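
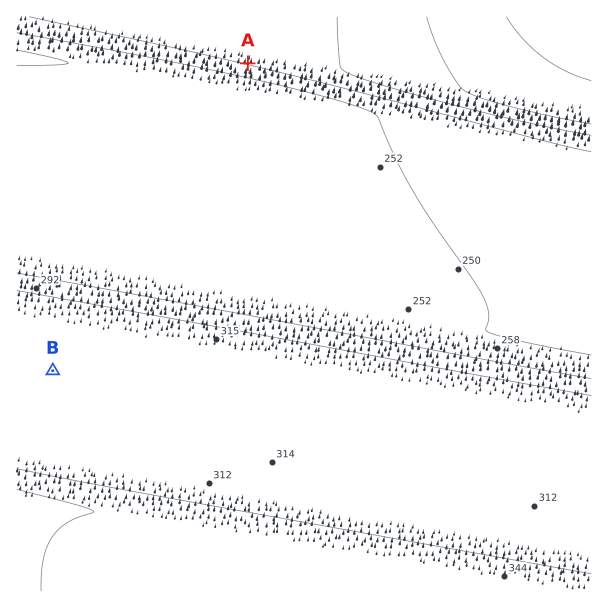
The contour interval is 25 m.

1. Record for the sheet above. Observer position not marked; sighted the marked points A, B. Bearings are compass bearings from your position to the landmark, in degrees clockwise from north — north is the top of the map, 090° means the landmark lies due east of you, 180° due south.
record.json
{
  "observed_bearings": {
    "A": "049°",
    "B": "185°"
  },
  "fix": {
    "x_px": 66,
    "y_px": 221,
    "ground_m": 260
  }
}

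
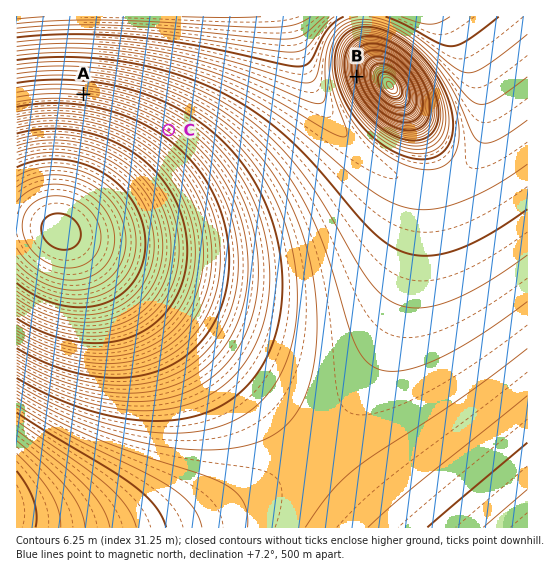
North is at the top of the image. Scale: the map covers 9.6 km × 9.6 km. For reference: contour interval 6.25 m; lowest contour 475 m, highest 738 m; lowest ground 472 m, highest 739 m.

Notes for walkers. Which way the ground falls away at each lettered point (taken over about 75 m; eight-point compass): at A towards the N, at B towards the W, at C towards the NE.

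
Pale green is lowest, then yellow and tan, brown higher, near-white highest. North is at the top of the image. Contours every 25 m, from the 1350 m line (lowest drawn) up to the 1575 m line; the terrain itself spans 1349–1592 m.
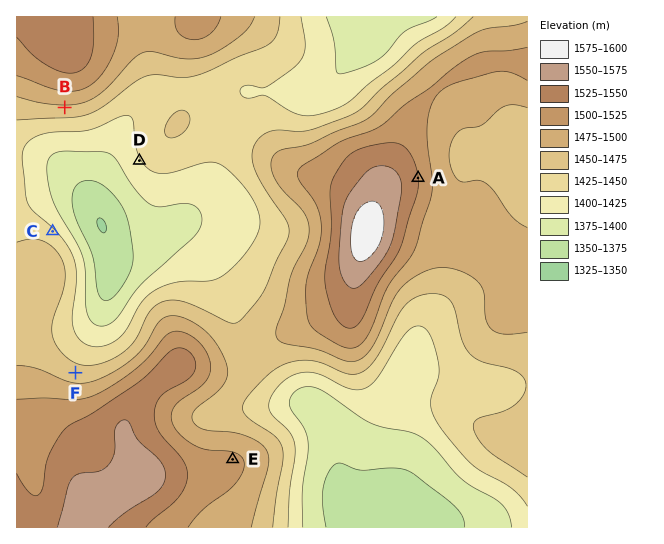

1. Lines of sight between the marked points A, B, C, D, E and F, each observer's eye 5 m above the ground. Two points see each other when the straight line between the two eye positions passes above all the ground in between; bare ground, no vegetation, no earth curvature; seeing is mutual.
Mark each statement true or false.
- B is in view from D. true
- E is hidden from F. true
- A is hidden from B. true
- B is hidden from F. false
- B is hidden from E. true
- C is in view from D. true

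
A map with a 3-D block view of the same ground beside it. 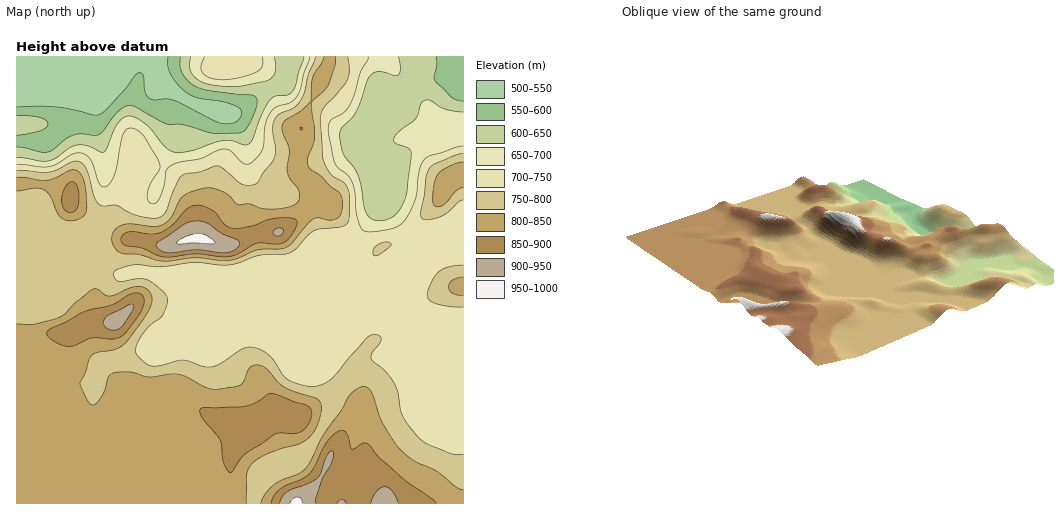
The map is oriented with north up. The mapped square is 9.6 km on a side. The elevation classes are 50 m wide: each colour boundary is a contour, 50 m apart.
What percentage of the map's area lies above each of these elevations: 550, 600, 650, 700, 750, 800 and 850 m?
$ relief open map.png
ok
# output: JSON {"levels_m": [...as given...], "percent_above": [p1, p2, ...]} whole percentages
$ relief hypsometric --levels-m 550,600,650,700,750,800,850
{"levels_m": [550, 600, 650, 700, 750, 800, 850], "percent_above": [96, 92, 84, 79, 52, 34, 9]}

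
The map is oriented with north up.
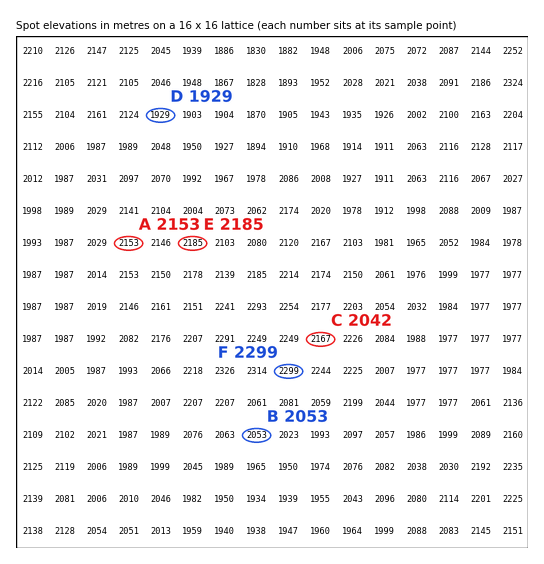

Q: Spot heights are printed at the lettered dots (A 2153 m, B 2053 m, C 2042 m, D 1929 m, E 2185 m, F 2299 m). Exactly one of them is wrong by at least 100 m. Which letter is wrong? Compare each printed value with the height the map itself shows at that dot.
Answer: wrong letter C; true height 2167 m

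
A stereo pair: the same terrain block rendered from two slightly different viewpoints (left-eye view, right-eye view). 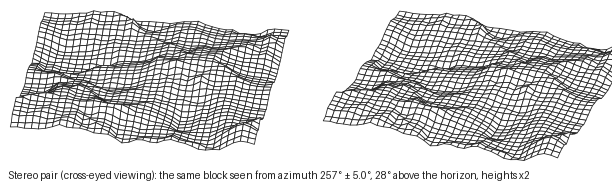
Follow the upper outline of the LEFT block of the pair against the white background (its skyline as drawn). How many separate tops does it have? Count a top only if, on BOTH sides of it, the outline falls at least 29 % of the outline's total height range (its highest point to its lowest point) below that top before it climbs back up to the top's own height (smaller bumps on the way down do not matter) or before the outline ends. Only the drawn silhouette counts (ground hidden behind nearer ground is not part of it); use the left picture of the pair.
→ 0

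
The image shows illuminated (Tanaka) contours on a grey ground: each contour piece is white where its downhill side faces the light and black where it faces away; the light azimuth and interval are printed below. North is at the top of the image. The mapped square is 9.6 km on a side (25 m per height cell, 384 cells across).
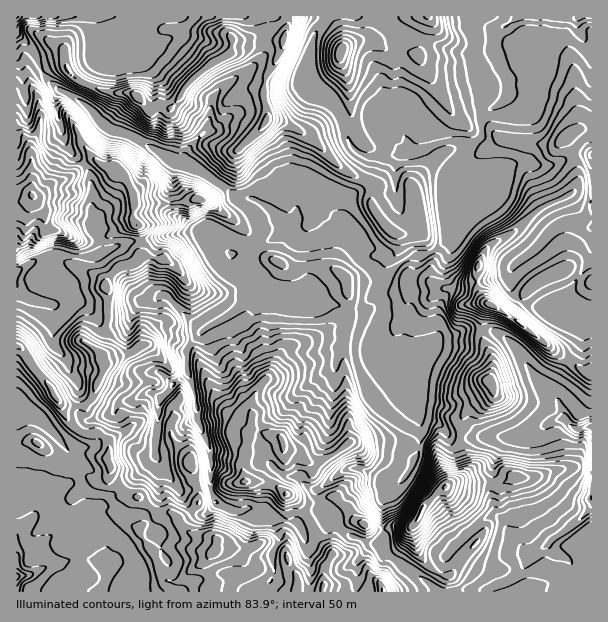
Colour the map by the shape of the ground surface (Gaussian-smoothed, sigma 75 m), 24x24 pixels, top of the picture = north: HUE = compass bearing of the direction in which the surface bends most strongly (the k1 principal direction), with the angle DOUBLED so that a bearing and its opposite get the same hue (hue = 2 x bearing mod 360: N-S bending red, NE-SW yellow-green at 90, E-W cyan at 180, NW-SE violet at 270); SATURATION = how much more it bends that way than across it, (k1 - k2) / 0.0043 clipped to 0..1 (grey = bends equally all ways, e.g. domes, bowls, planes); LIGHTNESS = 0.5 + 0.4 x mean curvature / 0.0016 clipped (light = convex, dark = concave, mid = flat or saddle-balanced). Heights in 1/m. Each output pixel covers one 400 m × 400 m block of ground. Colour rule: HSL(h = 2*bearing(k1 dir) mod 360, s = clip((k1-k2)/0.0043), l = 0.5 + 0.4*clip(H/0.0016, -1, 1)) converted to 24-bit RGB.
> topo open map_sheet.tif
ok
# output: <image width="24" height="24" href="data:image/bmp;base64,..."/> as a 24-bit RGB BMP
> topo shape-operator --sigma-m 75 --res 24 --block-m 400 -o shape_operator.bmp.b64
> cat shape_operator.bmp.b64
<image width="24" height="24" href="data:image/bmp;base64,Qk32BgAAAAAAADYAAAAoAAAAGAAAABgAAAABABgAAAAAAMAGAAATCwAAEwsAAAAAAAAAAAAAcpcaqH11l3uFc3qDe3eCcFGNeVu9pLNOnY9Ri3FeOHODsNqUZC3ySlinM5HZ8rLBiBdp1cEju8o9SYRjSaSGpH+pkYKYfGSPW4a/W5V3mJZycHx6dVlva71uWER7w4uuwI/GeqHNFlKgu+2eOR+O663QR8sgOQYg5+UwL3xY1GSDSqZwZIRePXc7mVJ/mYpvYJmSgolxiIx0hGB+YHqieKplVZdyVdXCyt3iOzey3iSltyseO6lRgBQU//V6AAuy/NTPRGRsH2Il5LNhWER2l4p7MH9MWrbIcZSSi3GSlnZwV3hurJ5mU9DBhdDX74sfMRECRzUMTCgaiuxXNE27a9CpktZgDBsn54yd84HJiLyfM3+JeHZHdIZVjpZ3F3tUiG5mbHtjiGGaw3eTL+GEoE6sXRg3tvdTWQDl3tf0as3170cjRYcPWd4jpjZNKUtJGElE9dba79b1NSTF0bjlu7vpaXW3I4q1jGN0c7ijW0uDyeCOdqpIQSxSSESp4/TMEwQv0thucilNhNS/iYzl8R6UVuUmRHWZEi1AqfCFkGM2uj/VV75qkkNZ0Gi813zmcL3SiiBnTNRmg+W95WbTF1mLZephjwB9wlmwtLiIZbzSi5bVSFum4milrqLeYUm1LUeK3akevo0lT0saV10qU3RAZLVNrm0FdEJN1poyTu3pWoYdKn0qhRPo9M2fDAQvmdGtya6gUahGf4NAn1drWO1hjj14bkNRall1PjyEx29z1Gl0TsJuUZihhSd20HilVi9r0PvdLgxE8s67P56cv1IrENoAPwCSQM+nw4ST542RNIpeZ4BNtdYqazJvfnWBdXJ/PVOHsoa93/Hanb3VXTZ/bz5TtHZRif3NgzKSThVC7+7BmDrNYoIob+/LAMvuWjZ9SJJc2L+RvVqXglmTfbxLXElwgHJ7e4F6OW91YJ975eSSqUSOTxE3UNptlN7n4b+pLg1O1PT3XdlYLhuo9tXloDuBHWNXY4dXWIeIgqh0yJPCvH/CoHVlWGF1i2qHgoFzSEpmTl4yy/A1LwQRxf/qhK/zcz9fqlI+U0JscJo023Y+HYFutYg/2kJ1d0okMG80UIZXe4hPc3JEel9ItWNcZXicaVKMnV50TShw4nW97YBjzP/8sSIZYzQ2f3Bll0xTfHJwVFFu7OqxZCsxNz0aZxsc0/joX3HdX1OOhWxif4Fdcl9ptbuCWYaaWEeOcGepdZnYOWnP0f+6RxNC2G2XVH5Qi1qsRo8Sc4pfSaZtP71a9Zzpembd0PvwW3+1YDdWgF2Cnn7CiKXMc3y4nc+vlTiMPI1LMa1eTMZaLjea/OrPGCkvTZhj26PYP6XE0XC8I6ohav+pHzeWZWAXVd4AhKIaWyVHc01cbZdWSqJFeVFHanhIjHRLbTtkwpJpVb2+H7VGGUdF+sHD33vrMnRSY49Xmlt+Zm+ynO+mayxMOSxZ5p68q+3NtBSESksdG+VcbbDMhmaEanGDlISNeWSFekimjdavyZByRjmZXXx3JGwqwz9a7JrFSnc/W4M+oJ3WwYKzWE6jSidwc9piisjOJS7/0NP73ADoWVgdcItidn+ChHVydU5SWc5VRUKN09qdUDV6e4V4b31xMlxassSG1ZfdV1LW1stKUGG16j7fV5Dm1/TrmYHIVBM0MQsElh8vmdl7PGlQZ2NTcEFDle3Lb73UWkaiyLOFo0GWaHyKgnxvSXJjbII8aHA51+I7xu92Lztf9+cGP9ivr1AyMwABcE8cG6WoobLf+NPhTIF1RER1perHOI6hom83fGJPdnJJm4dQe4BBr1qleYO7VXDDz5e7tHMw6RkvNwbF1/3OLgUYSRENyqB9ueC9LI6CHlwddZxD99TdVbr0v6XPeSeDfaZYgGt6gXOJnGqRndCwNpGnk5lmT0plqo9xs4e8VOs4rDINMwAAP0Xwy9z6xu38+a/mrUKXJXOiUGWfz/KWLTJJYjErskAlTI9adnxgbVJQgbhxeKJ0b1p/W3xmZnJ7XZJwibBrybFOgABkzP/vKLShW3oqZDQnTW+K/8zpKZBWH14q9sCMGjs+cSSA0+qmTlqTiFiKcJCgh8CHZWp6c3qLelmGdIN4XoN3mrdfliRrgtSoyINaZV90gm5wYHxmSHNWZ4JP95C6fYvX50HcfNRnCCRT8+fYTziedpasgqurq5FdUXiKWmeFh2+afoGJbZuRpF9hANFimMkbyiQhllZ+cHGBjHOIWo1+M4lukepRtipSPkSW9s+5BEJfos4qqzdcilmBsU6FreGjQ0J9lWWGQZV3mLBOhapFl2wx"/>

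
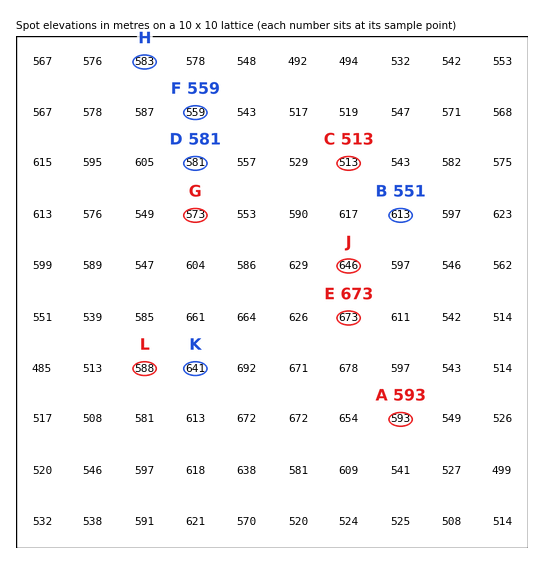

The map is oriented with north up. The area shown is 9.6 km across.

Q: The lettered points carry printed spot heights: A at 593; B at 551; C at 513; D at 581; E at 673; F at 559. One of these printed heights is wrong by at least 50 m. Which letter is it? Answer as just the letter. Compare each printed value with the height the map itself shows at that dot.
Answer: B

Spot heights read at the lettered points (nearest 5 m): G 575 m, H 585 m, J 645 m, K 640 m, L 590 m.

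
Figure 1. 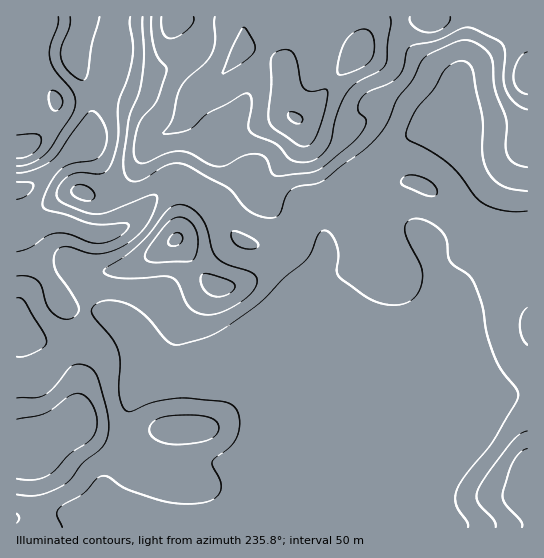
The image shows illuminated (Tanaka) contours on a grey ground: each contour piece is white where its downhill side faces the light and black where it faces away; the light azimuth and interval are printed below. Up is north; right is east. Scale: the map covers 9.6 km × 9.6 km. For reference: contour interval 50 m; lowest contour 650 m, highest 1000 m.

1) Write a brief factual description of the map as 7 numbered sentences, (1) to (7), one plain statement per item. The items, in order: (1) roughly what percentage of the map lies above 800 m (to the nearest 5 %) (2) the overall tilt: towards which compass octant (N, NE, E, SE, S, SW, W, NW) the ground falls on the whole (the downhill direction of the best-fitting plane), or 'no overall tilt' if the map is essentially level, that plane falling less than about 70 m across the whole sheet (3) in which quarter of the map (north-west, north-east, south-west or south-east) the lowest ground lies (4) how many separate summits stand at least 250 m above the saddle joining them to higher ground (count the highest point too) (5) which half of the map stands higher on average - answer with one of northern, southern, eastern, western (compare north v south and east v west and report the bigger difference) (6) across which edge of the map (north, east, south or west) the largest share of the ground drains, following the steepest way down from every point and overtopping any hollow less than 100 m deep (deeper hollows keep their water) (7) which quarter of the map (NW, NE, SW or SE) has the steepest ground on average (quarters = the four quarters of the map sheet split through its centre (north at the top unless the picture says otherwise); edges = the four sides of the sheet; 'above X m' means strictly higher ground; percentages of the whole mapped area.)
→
(1) Ground above 800 m makes up about 30 % of the sheet.
(2) On the whole the ground falls towards the south.
(3) Look to the north-west quarter for the lowest ground.
(4) 1 summit rises at least 250 m above its surroundings.
(5) The northern half stands higher on average than the southern half.
(6) Drainage is mainly to the south: more ground falls towards that edge than towards any other.
(7) The north-west quarter is the steepest part of the map.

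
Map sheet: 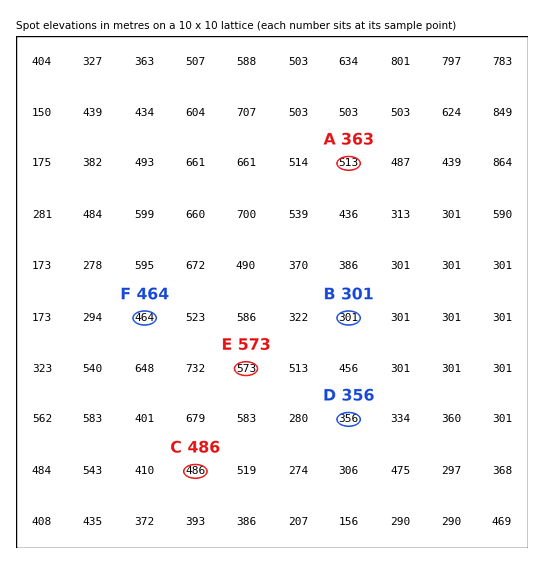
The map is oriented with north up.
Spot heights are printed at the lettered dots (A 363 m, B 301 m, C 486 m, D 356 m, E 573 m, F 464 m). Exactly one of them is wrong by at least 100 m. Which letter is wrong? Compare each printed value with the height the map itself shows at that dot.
A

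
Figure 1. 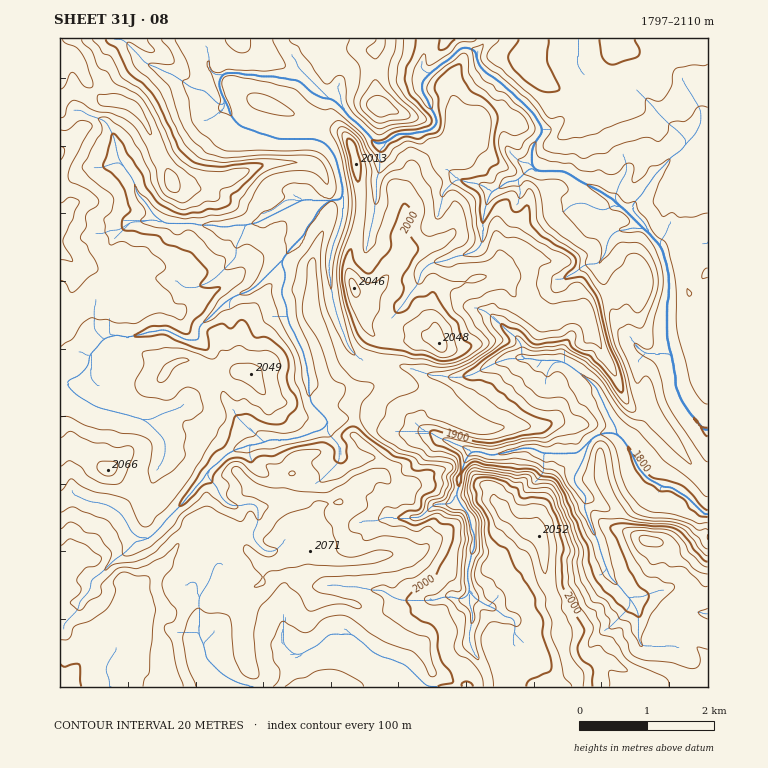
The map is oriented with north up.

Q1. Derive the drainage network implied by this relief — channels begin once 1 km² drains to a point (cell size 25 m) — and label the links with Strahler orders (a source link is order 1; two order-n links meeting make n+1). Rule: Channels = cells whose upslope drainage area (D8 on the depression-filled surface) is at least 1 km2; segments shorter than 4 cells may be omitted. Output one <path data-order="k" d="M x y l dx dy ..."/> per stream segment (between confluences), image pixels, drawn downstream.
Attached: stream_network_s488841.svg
<path data-order="1" d="M302 654l3-3 12-5 12-12 24 0 20 19 5 1 5 4 5 0 2 1 3 0 5 4 4 0 1 2 2 0 22 22 19 0"/><path data-order="1" d="M638 626l0-14-1-2-2-5-3-3 0-2-9-8 0-2-13-13 0-2-2-2 0-3-3-5-2-9-2-1 0-4-2-1 0-5-1-2 0-4-7-11 0-4-3-5-2-8-2-2 0-5 2-2 0-6-10-11 0-1-2-2 0-7 4-3 1-5 5-9 0-3 2-2 2-8 3-4 0-1"/><path data-order="1" d="M513 619l-1-2-7 0-12-10-3 0-2-2-5-1-4-4-5-1 0-2-5-5"/><path data-order="1" d="M424 600l12 0 1-1 4 0 1-2 12 0 2 2 8 0 5-5"/><path data-order="1" d="M469 600l0-6"/><path data-order="1" d="M199 597l0 39 5 8 0 5 2 2 0 7 17 17 1 0 4 3 8 3 2 2 15 4"/><path data-order="2" d="M469 592l0-9-1-1 0-14 1-1 0-6 2-1 0-7 3-3 0-17-3-4 0-6-2-2 0-5-1-2 0-2-5-5 0-1-2 0 0-2-5-8"/><path data-order="1" d="M96 577l2-2 1 0 17-17 2 0 3-3 2 0 12-12 0-2 6 0 2-2 4 0 1-1"/><path data-order="2" d="M148 538l2 0 7-7 6-7 0-1 22-22 0-2 9-9 0-1 10-10 2-5 3-4"/><path data-order="1" d="M393 518l27 0 12-12 2 0 2-2 15 0 5-8"/><path data-order="1" d="M113 507l10 9 0 2 3 3 2 5 2 2 1 5 2 0 5 5 10 0"/><path data-order="1" d="M234 506l-3 0-2-2-1 0-7-7 0-1-3-6 0-3-2 0 0-2-9-8 0-3 2-2 0-2"/><path data-order="2" d="M456 496l0-2 2-2 0-3 1-2 0-3 2-2 0-10 2-2 1-8 7-10"/><path data-order="2" d="M209 470l5-5 2 0 12-12 1 0 9-5 5 0 5-3 8 0 2-2 5 0 5-3 22 0 2-2 7 0 1-2 9-1 5-4 5 0 2-1 1 0 5-5"/><path data-order="2" d="M471 452l10 0 2 1 3 0 2 2 8 0 2-2 7 0 2-1 5 0 1-2 5 0 2-2 14 0 8 5 36 0 13-13"/><path data-order="2" d="M591 440l3-4 2 0 2-1 3 0 2-2 12 0 1 2 2 0"/><path data-order="3" d="M618 435l10 12 2 5 3 3 0 3 2 2 3 9 7 6 0 2 2 0 3 3 5 2 2 2 2 0 3 3 10 0 9 7 5 2 18 18 4 0"/><path data-order="1" d="M327 433l0-8"/><path data-order="1" d="M430 433l2 0 4 3 1 0 5 4 5 0 9 5 3 0 12 7"/><path data-order="2" d="M327 425l0-6-17-16 0-7-1-2 0-18-2-2 0-9-2-1 0-5-1-2 0-5-9-15 0-4-3-3-2-5-1-2 0-5-2-2 0-10-2-1 0-4-3-5 0-8 1-2 0-3 2-2 0-10-3-5 0-5"/><path data-order="1" d="M143 419l-2 0-1-1-5 0-2-2-3 0-2-2-12-1-2-2-5 0-1-2-5 0-2-1-3 0-2-2-5-2-4-3-5-2-3-3-2 0-10-10 0-5 2 0 5-4 3 0 10-10 0-2 2-1 0-9 10-10 0-2 5-5 2 0 2-1 5 0 1-2 6 0 1 2 12 0 2-2 6 0 2-2 4 0 1-1 9 0 1-2 9 0 18 10 14 0 0-13 5-6 2 0 20-20 2 0 3-3 2 0 5-4 3 0 2-1 3 0 7-5 2 0 27-27"/><path data-order="1" d="M488 367l8-5 4 0 1-2 4 0 2-1 18 0"/><path data-order="2" d="M525 359l9 0 1 1 24 0 2 2 3 0 2 2 1 0 11 8 1 0 5 5 2 0 12 12 0 3 7 12 0 4 3 3 0 3 2 2 0 2 3 3 2 5 1 2 0 5 2 2"/><path data-order="3" d="M672 357l0 5 2 2 0 8 2 2 0 13 3 5 0 4 2 2 1 5 7 8 0 2 8 8 0 2 7 7 4 0"/><path data-order="1" d="M647 354l22 0 3 3"/><path data-order="1" d="M501 325l19 17 0 1 2 2 0 12 1 0 2 2"/><path data-order="1" d="M332 294l0-3-1-2 0-11-2-2 0-15 2-2 0-7 1-2 0-5 2-1 0-4 4-5 1-8 2-2 0-5 2-2 0-22"/><path data-order="1" d="M425 267l7-5 9 0 1-1 5 0 5-4 4 0 2-1 6 0 2-2 3 0 2-2 3 0 7-7 0-3 2-2 0-23 2-2 0-7 1-1 0-4 2-2 0-3 2-2 1-5"/><path data-order="1" d="M599 262l7-10 0-7 2-1 0-4 2-1 0-2 5-5 1 0 2-2 9 0 1-1 4 0 1-2 2 2 8 0"/><path data-order="2" d="M282 261l1-2 0-2 6-5 0-2 16-16 0-4 2-1 0-2 7-7 3-8 9-9 1 0 4-3"/><path data-order="3" d="M648 232l2 2 0 1 10 10 0 2 2 2 0 1 2 2 0 5 1 2 0 3 2 2 0 7 2 1 0 28-2 1 0 39 2 2 0 7 1 1 0 4 2 1 0 2"/><path data-order="3" d="M643 229l4 3 1 0"/><path data-order="2" d="M162 222l1 0 2 1 31 0 1 2 19 0 2 2 13 0 2-2 15 0 2-2 6 0 46-23 29 0"/><path data-order="1" d="M147 220l10 0 1 2 4 0"/><path data-order="1" d="M610 208l3-3 2 0 1 2 4 0"/><path data-order="3" d="M620 207l1 0 22 22"/><path data-order="3" d="M331 200l10 0 0-2 2-2"/><path data-order="3" d="M343 196l0-11-2-2 0-7-2-2 0-5-1-1 0-5-2-2 0-3-5-7 0-2-7-7-2 0-1-1-4 0-1-2-39 0-2-2-3 0-2-1-3 0-2-2-5 0-2-2-2 0-1-1-4 0-1-2-9-2-8-8 0-2-4-3 0-5-5-9"/><path data-order="2" d="M491 191l9-3 5-5 2 0 1-2 9 0 13-13 2 0 3 3 2 0"/><path data-order="1" d="M376 183l0-5 2-2 0-3 2-2 0-22 1 0 2-2 4-5"/><path data-order="1" d="M466 181l2 2 8 0 2 2 3 0 10 6"/><path data-order="3" d="M537 171l27 0 2 2 5 1 8 7 22 10 9 7 3 0 0 2 7 7"/><path data-order="1" d="M118 152l0 6 2 1 0 2 3 3 0 2 3 3 0 2 5 5 0 2 4 5 0 3 1 2 0 5 11 10 0 2 3 3 0 2 3 3 0 2 2 2 2 0 5 5"/><path data-order="1" d="M686 144l-5 7-7 5-2 0-3 3 0 2-15 15 0 2-4 3 0 2-5 5-2 5-10 10 0 2-1 2 1 5 12 11 3 9"/><path data-order="3" d="M387 142l10-8 17 0 1-2 9 0 1-1 5 0 7-7-1-9-6-6 0-2-1-2 0-3-7-10 0-11 12-11 2 0 6-7 5-2 14-13 8 0 2 1 5 2 0 7 2 2 0 3 1 2 0 1 9 9 5 1 5 5 2 0 10 11 2 0 5 6 1 0 17 17 2 5 3 4 0 1 2 2 0 7-5 5 0 2-3 3 0 3-2 2 0 17 5 5"/><path data-order="3" d="M224 100l-1-5-2-2 0-3-2-2 0-8 5-7 17 0 2 2 13 0 2 1 19 0 1 2 9 0 2 2 8 0 2 1 1 0 12 12 9 4 1 1 9 0 1 2 2 0 12 12 0 2 7 6 1 0 17 17 0 2 5 5 4 0 1-2 6 0"/><path data-order="1" d="M167 73l3 0 2 2 2 0 18 13 4 0 1 2 7 0 15 15 4 0 1-2 0-3"/>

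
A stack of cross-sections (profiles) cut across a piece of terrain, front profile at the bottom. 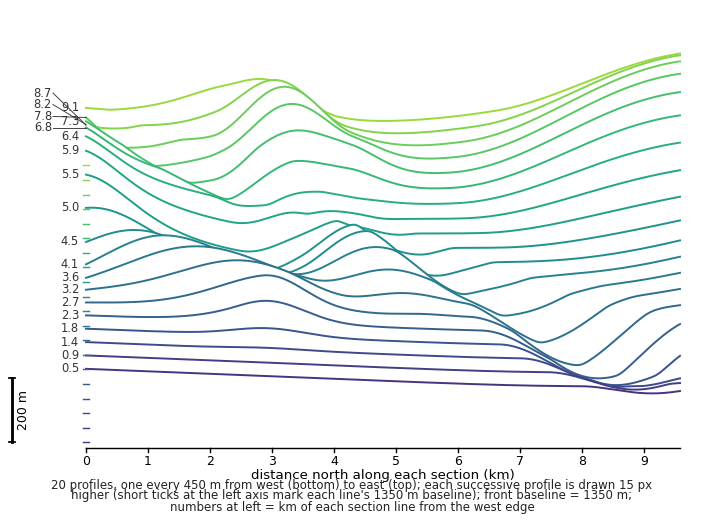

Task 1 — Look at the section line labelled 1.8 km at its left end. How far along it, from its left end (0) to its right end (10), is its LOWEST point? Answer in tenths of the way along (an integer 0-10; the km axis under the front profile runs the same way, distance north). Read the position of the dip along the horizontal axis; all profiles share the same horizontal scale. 9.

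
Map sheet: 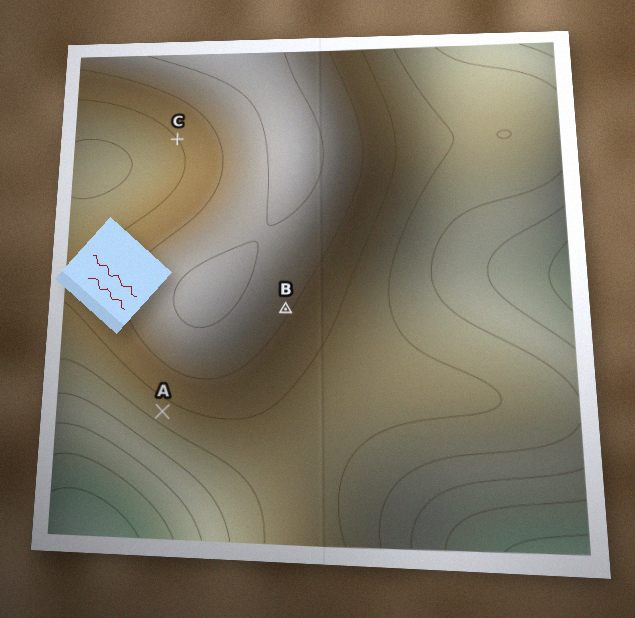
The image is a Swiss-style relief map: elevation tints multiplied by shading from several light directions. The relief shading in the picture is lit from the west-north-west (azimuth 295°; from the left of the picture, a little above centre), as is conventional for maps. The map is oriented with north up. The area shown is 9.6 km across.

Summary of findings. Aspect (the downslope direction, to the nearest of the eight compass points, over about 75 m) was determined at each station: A SW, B SE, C SW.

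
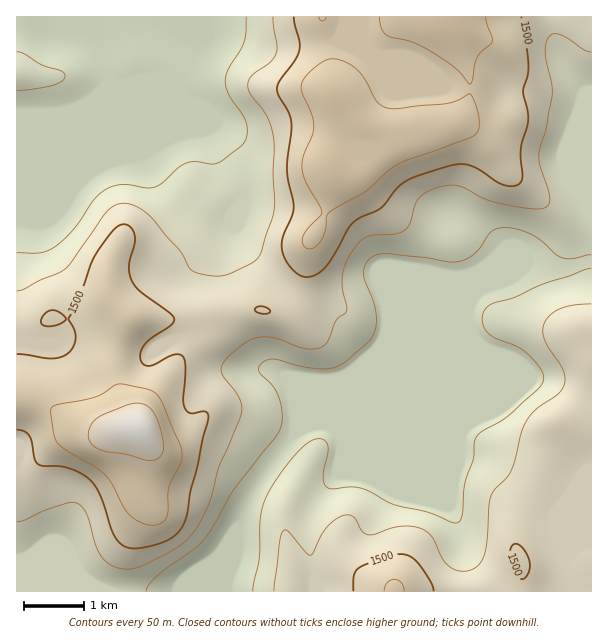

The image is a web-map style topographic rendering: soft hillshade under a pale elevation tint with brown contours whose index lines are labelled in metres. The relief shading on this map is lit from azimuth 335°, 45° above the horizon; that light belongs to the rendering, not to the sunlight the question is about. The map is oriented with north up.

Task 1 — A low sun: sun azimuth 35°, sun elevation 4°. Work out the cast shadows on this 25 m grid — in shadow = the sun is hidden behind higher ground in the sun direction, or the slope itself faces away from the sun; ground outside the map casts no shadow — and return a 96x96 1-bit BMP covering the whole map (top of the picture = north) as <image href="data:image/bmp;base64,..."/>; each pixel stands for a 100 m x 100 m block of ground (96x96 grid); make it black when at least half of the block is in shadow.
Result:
<image width="96" height="96" href="data:image/bmp;base64,Qk2+BAAAAAAAAD4AAAAoAAAAYAAAAGAAAAABAAEAAAAAAIAEAAATCwAAEwsAAAIAAAAAAAAA////AAAAAAA///wAAcAOAAAAAAD///4AAgAeAAAAAAD///+AB4AeAAAAAAD////gB8AIAAAAAAD////wB+AAAAAAAAD////4B+AAAAAAAAD////8B+AAAAADAAD////4B+AAAAAHAAD////wA+AAAAAPAAD////AA+AAAAAPAAD///8AA+AAAAAeAAD///4AAcAAAAAeAAD///gAAcAAAAAeAAD///AAAAAAAAA8AAD//+AAAAAAAAA8AAB//+AAAAAAAAAYAAB//8AAAAAAAAAAAAB//8AAAAAAAAAAAAB//+AAAAAAAAAAAAB///AAAAAAAAAAAAB///wAAAAAAAAAAAB///wAAAAAAAAAAAD///wAAAAAAAAAAAD///wAAAAAAAAAAAD///gAAAAAAAAAAAD/4DAAAAAAAAAAAAD+AAAAAAAAAAAAAAD8AAAAAAAAAAAAAAD4AAAAAAAAAAAAAADwAAAAAAAAAAAAAAAAAAAAAAAAAAAAAAAAAAAAAAAAAAAAAAAAAAAAAAAAAAAAHgAAAAAAAAwAAAAAH8AAAAAAAD8AAAAAH/AAAAAAAf/gAAAAH/gAAAAAB//4AAAAH/wAAAAAD//8AAAAH/wAAAAAD//4AAAAP/gAAAAAD//wAAAAP/gAAAAAB//gAAAA//AAAAAAB/+AAAAD/+AAAAAAB/8AAAAH/8AABwAAA/4AAAAGAAAADwAAA/gAAAAAAAAADwAAAcAAAAAAAAAADgAAAAAAAAAAAAAADAAAAAAAAAAAAAAAAAAAAAAAAAAAAAAAAAAAAAAAAAAAAAAAAAAAAD4AAAAAAAAAAAAAAD8AAAAAAAAAAAAAAH+AAAAAAAAAAAAAAH/AOAAAAAAAAAAAAH/Af/+AAAAAAAAAAf/Af/8AAAAAAAAAA/+Af/wPgAAAAAAAB/8Af+A//wAAAAAAB/wAf4B//4AAAAAAB/AAfwH//8AAAAAAB/gAfgf//8AAAAAAA/4AfA///8AAAAAAA/8AcB///4AAAAAAB/+AYD///wAAAAAAB//gQH///gAAAAAAB//wAP///AAAAAAAB//wAf//+AAAAAAAD//gAf//4AAAAAAAD//gAf//wAAAAAAAD//AAf//gAAAAAAAD/+AAP//AAAAAAAAD/8AAH//AAAAAAAAH/4AAD/+AAAAAAAAP/4AAAP8AAAAAAAAf/4AAABwAAAAAAAAf/4AAAAAAAAAAAAAf/8AAAAAAAAAAAAAf//AAAAAAAAAAAAAf//AAAAAAAAAAAAAf//gAAAAAAAAAAAAf//gAAAAAAAAAAAAf//gAAAAAADAAAAAf//AAAAAAADAAAAAP/+AAAAAAACAAAAAHgAAAAAAAAAAAAAAAAAAAAAAAAAAAAAAAAAAAAAAAAYAAAAAADAAAAAAAA8AAAAAAHwAAA8AAA4AAAAAAH8AAD8AAB4AAAAAAH+AAH8AABwAAAAAAH/AAH4AABAAAAAAAH/AADwAAAAAAAAAAH/AAAAAAAAAAAAAAD/AAAAAAAAAAAAAAB+AAAAAAAA="/>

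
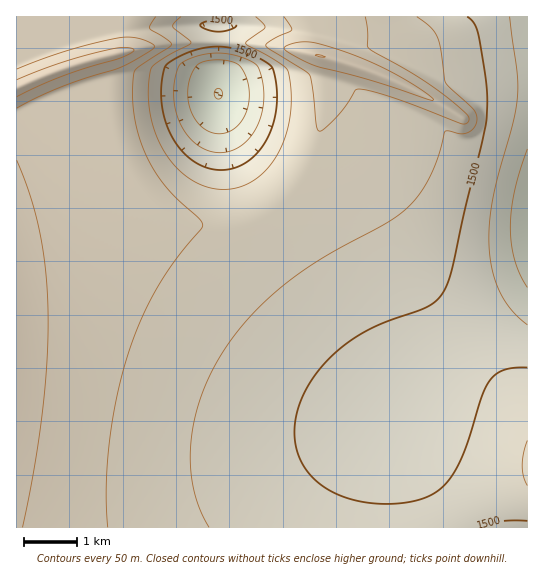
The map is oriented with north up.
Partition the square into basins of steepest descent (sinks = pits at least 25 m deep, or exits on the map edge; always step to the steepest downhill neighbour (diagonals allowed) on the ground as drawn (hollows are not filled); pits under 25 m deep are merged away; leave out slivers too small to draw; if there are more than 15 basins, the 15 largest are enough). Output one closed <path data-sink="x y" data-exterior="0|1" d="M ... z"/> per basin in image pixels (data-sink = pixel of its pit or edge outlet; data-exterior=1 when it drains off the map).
<path data-sink="527 223" data-exterior="1" d="M527 16l-220 0 5 13-3 22 5 4 14 3-4 20 0 31-7 32-13 29-13 19-24 20-20 11-29 7-28-3-16-5-47-26-34-9-36 1-41 13 1 330 511-1z"/><path data-sink="218 94" data-exterior="0" d="M235 41l-58 2-44 6-72 20-44 19-1 109 49-13 37 1 25 8 54 28 26 6 32-4 28-14 12-9 17-18 17-31 10-33 1-40 4-20-39-10z"/><path data-sink="218 25" data-exterior="0" d="M306 16l-289 0-1 71 69-26 48-12 32-5 29-3 41 0 38 4 37 8 2-24z"/>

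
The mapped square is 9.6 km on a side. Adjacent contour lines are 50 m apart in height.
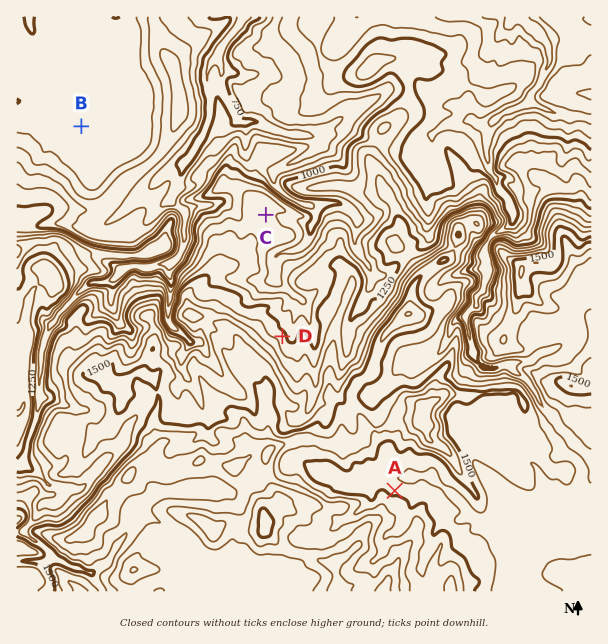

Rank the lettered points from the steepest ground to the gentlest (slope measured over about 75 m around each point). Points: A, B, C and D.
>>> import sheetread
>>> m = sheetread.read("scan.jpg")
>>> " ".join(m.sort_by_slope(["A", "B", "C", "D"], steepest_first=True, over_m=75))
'D A C B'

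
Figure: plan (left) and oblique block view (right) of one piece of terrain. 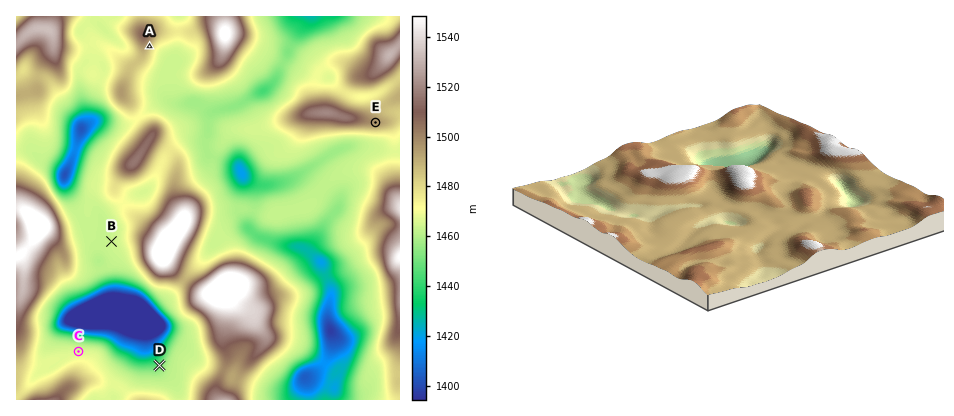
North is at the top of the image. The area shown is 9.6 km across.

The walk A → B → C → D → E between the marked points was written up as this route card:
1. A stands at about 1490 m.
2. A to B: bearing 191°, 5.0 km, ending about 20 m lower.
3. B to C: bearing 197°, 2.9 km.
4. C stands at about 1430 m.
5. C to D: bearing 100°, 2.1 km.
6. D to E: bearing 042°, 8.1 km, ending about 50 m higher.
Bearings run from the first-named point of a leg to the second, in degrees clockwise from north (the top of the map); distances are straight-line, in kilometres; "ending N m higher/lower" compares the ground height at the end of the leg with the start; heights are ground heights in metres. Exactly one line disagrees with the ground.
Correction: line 4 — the height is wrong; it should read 1470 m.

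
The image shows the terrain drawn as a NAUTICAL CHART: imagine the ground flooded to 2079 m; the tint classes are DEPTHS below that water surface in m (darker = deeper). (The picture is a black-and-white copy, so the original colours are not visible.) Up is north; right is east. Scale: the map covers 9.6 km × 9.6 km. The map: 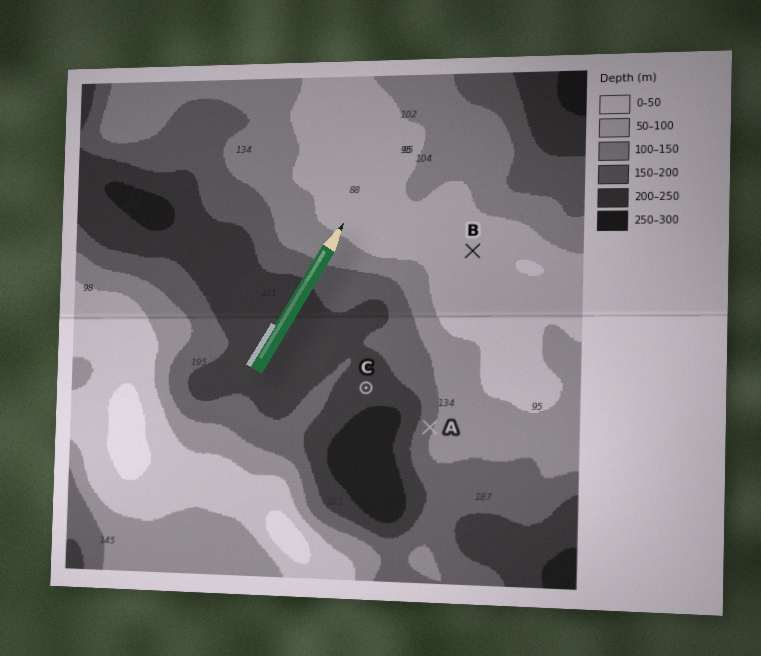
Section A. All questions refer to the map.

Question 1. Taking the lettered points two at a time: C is lower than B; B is higher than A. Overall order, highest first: B A C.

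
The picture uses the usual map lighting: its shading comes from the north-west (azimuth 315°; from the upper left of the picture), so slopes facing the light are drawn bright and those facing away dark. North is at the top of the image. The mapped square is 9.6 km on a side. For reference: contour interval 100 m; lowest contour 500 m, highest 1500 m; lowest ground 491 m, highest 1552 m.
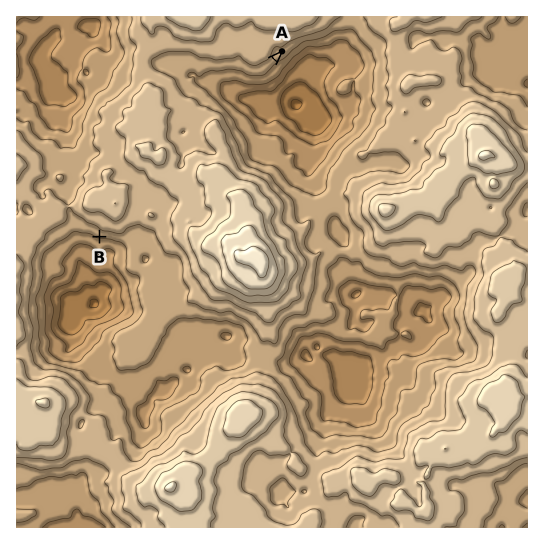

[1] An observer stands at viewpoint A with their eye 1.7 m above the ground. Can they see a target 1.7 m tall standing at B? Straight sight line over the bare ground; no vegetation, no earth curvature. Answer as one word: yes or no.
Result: no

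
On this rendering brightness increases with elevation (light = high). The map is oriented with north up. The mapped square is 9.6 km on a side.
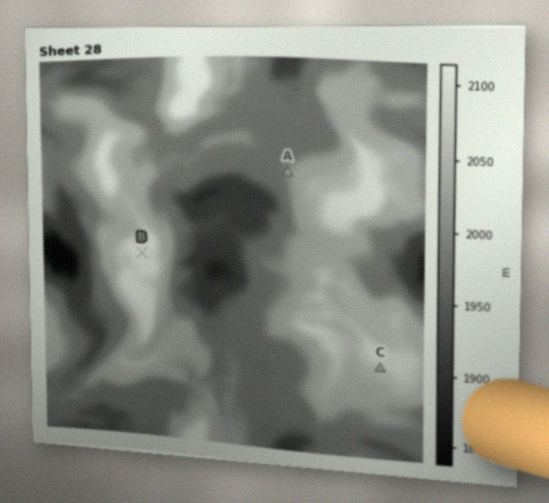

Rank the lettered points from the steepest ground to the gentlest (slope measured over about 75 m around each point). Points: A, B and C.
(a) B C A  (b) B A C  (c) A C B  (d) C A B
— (c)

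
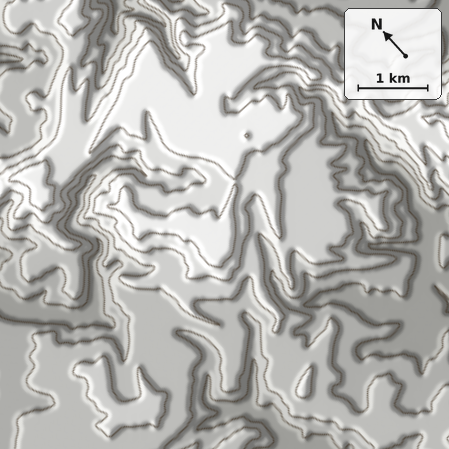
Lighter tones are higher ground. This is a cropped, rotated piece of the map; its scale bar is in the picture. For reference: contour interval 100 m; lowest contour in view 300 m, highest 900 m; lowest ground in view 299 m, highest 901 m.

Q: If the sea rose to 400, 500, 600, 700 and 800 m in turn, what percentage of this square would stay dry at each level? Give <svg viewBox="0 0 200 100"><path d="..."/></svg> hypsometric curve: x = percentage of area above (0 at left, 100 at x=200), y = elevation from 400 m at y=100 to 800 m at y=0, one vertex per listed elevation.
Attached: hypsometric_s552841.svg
<svg viewBox="0 0 200 100"><path d="M181 100l-35-25-58-25-38-25-27-25"/></svg>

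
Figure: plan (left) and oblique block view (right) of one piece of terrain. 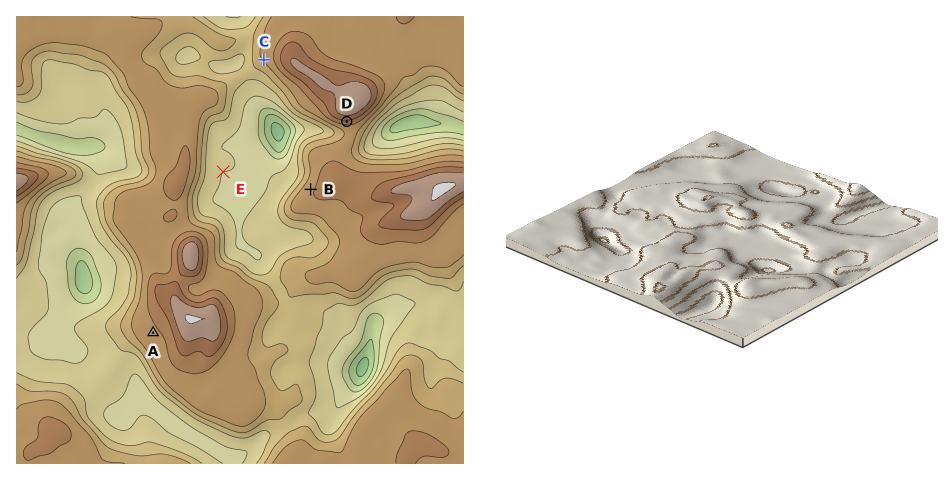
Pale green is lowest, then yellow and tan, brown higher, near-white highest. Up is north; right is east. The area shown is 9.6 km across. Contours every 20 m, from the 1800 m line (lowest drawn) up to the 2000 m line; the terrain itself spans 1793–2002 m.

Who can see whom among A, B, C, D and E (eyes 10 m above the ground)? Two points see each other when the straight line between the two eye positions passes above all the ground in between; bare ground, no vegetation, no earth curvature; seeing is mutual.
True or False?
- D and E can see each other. True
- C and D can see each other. False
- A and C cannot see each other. True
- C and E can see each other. True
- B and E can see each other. True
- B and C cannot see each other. False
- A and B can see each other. False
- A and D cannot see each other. True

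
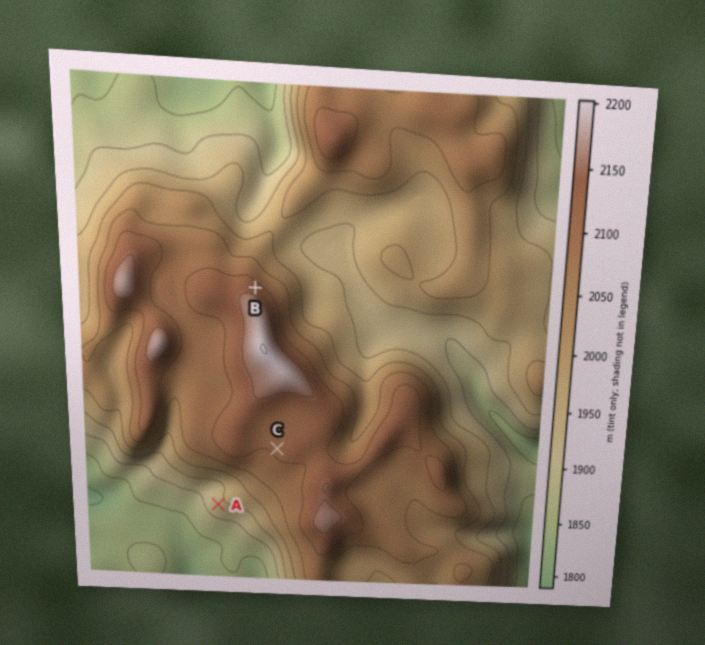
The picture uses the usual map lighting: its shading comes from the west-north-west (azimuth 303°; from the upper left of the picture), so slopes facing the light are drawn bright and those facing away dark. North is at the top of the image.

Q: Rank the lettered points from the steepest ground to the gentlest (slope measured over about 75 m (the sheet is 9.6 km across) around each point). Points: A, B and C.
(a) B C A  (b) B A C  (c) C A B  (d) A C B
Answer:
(b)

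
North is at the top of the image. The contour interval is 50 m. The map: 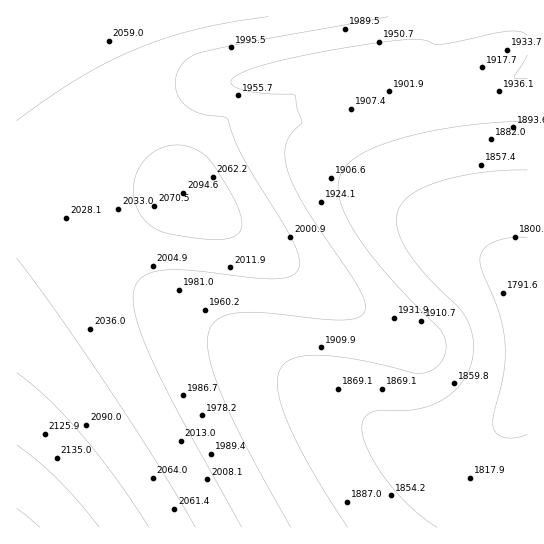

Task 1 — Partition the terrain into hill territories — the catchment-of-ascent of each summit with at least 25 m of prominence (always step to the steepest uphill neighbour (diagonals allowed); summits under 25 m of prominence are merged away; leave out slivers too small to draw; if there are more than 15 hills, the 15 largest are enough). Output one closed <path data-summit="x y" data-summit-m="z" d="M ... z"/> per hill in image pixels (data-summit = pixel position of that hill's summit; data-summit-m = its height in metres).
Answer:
<path data-summit="17 527" data-summit-m="2216" d="M35 192l-19 1 1 335 511-1-1-132-11 18-17 16-29 16-29 4-20-2-20-7-264-159-29-28-12-20-9-26-6-6-15-5z"/><path data-summit="183 193" data-summit-m="2095" d="M310 75l-105 10-20 8-15 10-23 6-22 14-22 23-14 29-1 31 8 27 16 25 25 23 250 152 20 10 20 5 19 1 31-6 22-14 17-16 12-19 0-107-21-20-42-28-26-29-12-23-10-25-18-73-65 12-11-10z"/><path data-summit="17 17" data-summit-m="2079" d="M465 16l-448 0-1 175 34 2 21 4 10 4 8 11 0-37 8-20 10-14 18-18 12-8 17-8 16-4 15-10 20-8 105-10 13 16 11 10 89-16 30-8 8-8 0-20-2-15 5-8z"/>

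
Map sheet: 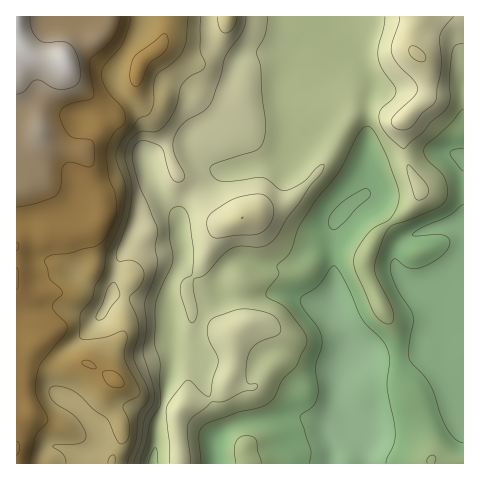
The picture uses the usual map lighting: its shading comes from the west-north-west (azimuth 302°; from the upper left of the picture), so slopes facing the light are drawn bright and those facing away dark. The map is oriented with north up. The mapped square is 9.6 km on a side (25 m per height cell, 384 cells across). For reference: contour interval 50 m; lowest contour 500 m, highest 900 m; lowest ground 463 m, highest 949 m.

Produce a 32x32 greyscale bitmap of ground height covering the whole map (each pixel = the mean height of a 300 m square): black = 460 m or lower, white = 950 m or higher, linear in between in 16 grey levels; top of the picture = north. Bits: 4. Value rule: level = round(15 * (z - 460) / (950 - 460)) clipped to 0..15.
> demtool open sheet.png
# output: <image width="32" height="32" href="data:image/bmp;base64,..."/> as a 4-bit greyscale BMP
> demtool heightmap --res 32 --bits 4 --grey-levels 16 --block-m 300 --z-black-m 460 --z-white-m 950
<image width="32" height="32" href="data:image/bmp;base64,Qk12AgAAAAAAAHYAAAAoAAAAIAAAACAAAAABAAQAAAAAAAACAAATCwAAEwsAABAAAAAAAAAAAAAAABEREQAiIiIAMzMzAERERABVVVUAZmZmAHd3dwCIiIgAmZmZAKqqqgC7u7sAzMzMAN3d3QDu7u4A////ALqZmZhjNUIjMyIRAAASIzLKmZmZdDVCIjMiEQAAEiIhy6qZmYRFQiIiIhEAABIiIcupmZmFRVQzIiERAAASIhG7mZmpl0VUREMiIQAAEiIRupmaqpdERFVEMiEAARIhEbqqqqqGRERVREMhAAESERG7qqqpdURERURDIQAAERERu7qZmXVERFVURDIQABIREbu6mImFRERVVUQxEBEiERG7upiIdURERVVDIQASMhERu7qoeHVERERDMhEBIzIREcu6qYd2REREQyIhESMhERHLqqqIh1REREMzIhIzIRERy6qql3dURUQzMyISMyEhEcu7upd2VEVUREMiEjMhIhG7u7uodlRGZmZTIhEjMhERu7u7uXZURmd3VDIREjMyEczLu7p2VFVmd2VCEREjRDHdzLu6dVVVVVVUQyERI0Qy3dzMuWVWVUREREQyESREMt3czKhlVlREREREQyI0QyHd3MyoZWZVVUREREMiNEIh3dzMund2VVVUREREM0VTIt3cu7uYhmVVVURERDNWZTPd3Mu6mZdmVVREREREVmZT3d3cuqmYdmVUREREQ0VmU+7u3Kq6iHdlVERERERFZlTu7+yqupiHZVRERDM0VndU/u7cuquph3VURDMzNFd3VP3d3cuqqod2VEQzM0RWd2Xt3d3cqqqHeGVEQzNEVndm"/>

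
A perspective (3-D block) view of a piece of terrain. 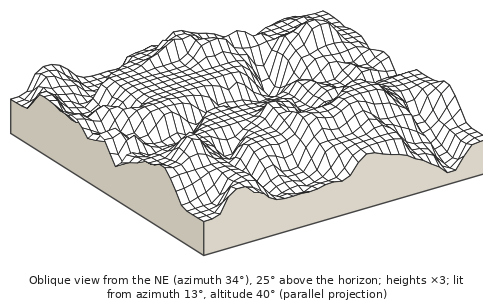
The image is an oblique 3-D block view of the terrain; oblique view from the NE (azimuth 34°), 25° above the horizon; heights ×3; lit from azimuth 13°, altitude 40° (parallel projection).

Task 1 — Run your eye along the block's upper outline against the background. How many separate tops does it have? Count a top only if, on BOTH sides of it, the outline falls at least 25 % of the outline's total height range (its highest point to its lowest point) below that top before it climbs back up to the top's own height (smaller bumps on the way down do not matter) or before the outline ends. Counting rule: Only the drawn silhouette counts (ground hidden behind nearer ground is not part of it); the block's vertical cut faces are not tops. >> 2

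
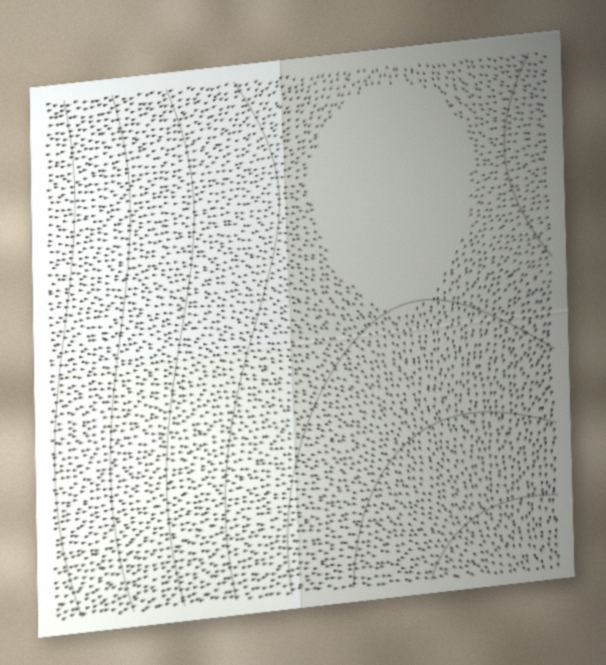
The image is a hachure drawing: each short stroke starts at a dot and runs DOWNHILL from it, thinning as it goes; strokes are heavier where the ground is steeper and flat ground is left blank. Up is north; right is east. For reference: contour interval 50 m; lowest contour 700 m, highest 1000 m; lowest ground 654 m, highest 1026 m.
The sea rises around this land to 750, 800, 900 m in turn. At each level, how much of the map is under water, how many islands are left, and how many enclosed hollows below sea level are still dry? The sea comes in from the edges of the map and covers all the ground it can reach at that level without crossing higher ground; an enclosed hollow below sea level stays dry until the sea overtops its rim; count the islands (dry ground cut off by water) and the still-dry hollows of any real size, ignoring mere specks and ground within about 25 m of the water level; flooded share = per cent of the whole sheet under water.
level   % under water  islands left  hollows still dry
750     11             0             0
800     25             0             0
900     74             0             0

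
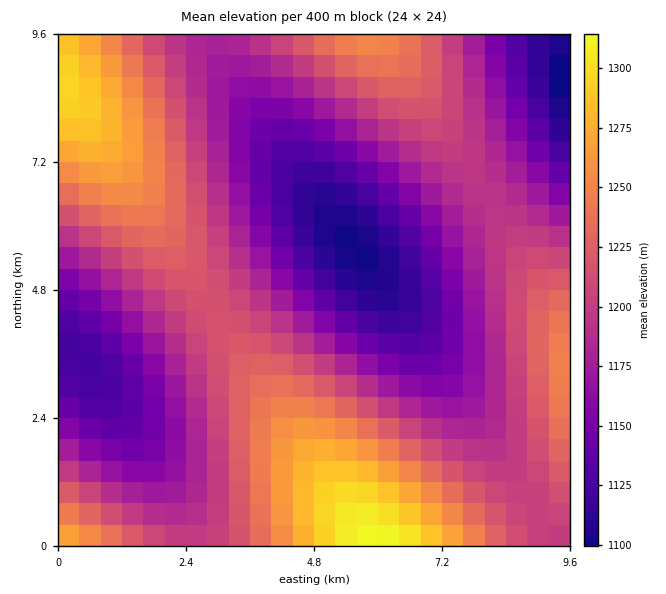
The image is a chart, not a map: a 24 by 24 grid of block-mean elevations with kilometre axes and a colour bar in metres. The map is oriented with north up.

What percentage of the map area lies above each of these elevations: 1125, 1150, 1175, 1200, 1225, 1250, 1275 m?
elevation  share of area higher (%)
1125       92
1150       80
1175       65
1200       46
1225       25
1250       13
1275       6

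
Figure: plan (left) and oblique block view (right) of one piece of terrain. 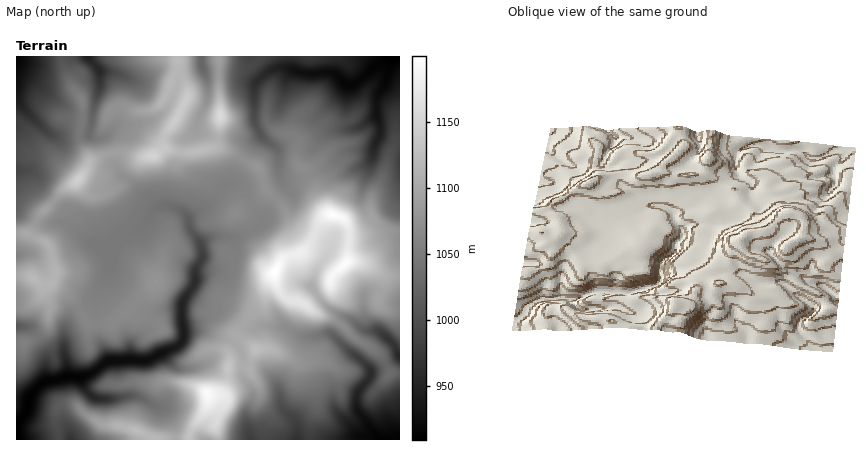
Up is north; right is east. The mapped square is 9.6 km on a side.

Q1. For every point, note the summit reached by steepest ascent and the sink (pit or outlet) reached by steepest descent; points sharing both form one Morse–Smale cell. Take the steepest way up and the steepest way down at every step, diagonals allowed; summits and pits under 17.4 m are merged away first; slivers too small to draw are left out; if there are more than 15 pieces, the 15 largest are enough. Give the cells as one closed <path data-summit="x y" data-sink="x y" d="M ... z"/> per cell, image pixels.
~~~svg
<path data-summit="274 272" data-sink="16 440" d="M236 183l-10 1-16 20-20 13-2 4-2-7-10-6-6-2-12 2-18 20-20 12-11 10 0 18-16 32-17 12-6 6-5 10-1 26 4 22 18 0 22-15 40-1 28-13 8-11-2-32 4-7 26 13 14-1 18 13 20-22 17-40 9-5 12-3 8-10 1-4-21-18-6-12-8-9-6 7-6 15-12-15-7-16z"/><path data-summit="274 272" data-sink="394 56" d="M392 56l-100 0 0 14-4-2-14 1-18 13-2 6 1 36 6 12 16 12 2 24 3 6 20 0 26-11 20-16 26-3 6-14 0-10-3-6 0-20 8-14z"/><path data-summit="256 350" data-sink="382 440" d="M244 323l-5 7-1 6 18 14-7 18-7 0 0 8 11 18 0 4-7 18 4 24 130 0-8-8-15-24 0-14 12-16 1-8-38-36-32 2-14-9-26-1-6 2z"/><path data-summit="332 214" data-sink="394 56" d="M400 56l-6 0-3 2-6 26-8 14 0 20 3 6 0 10-6 14-26 3-20 16-26 11-21 0 2 6 10 12-2 14 2 8 13 11 18 9 8 9 4-10 30-2 16-7 18-20z"/><path data-summit="208 394" data-sink="16 440" d="M206 331l-22 1-2 10-6 5-28 13-40 1-14 11-14 5 3 9 9 11 6 2 16 0 12-3 14 1 22 11 4 4 9 16 1 9 12 0 18-29 2-14 12-1 3-3 4-10 1-12 2-3 12 1 2-2-3-14-5-7z"/><path data-summit="152 156" data-sink="88 56" d="M176 56l-88 0 12 16 0 18 9 6 7 12 1 14-14 16 5 2 6 13 8-1 14 5 10 0 10-2 8-7 0-12 11-14 13-26-5-16-5-5-5 1 4-6z"/><path data-summit="34 278" data-sink="16 440" d="M38 221l-10 13 21 12 7 26-4 10-4 3-6 0-12-9-14-1 0 31 8 0 10-4 6-6 3-10 7 24-2 16-10 10 9 16-1 26 4 3 18-5-4-22 1-26 5-10 23-18 16-32 0-18-11-3-34-24-18 1z"/><path data-summit="274 272" data-sink="382 440" d="M274 276l-10 24-20 22 10 6 6-2 26 1 14 9 32-2 38 36-1 8-12 16 0 14 2 4 19 26 2 2 20 0 0-66-10-1-6-13-8-9-22-13-18-18-24-9-12-9-14-4-6-6z"/><path data-summit="152 156" data-sink="16 440" d="M218 147l-30 6-24-4-10 7-8 1-10 0-14-5-8 0-1 4 2 10 5 8 10 6 16 19 12 7 12 0 10 4 6 4 2 7 2-4 20-13 11-14 13-10 9-20-9-6z"/><path data-summit="78 180" data-sink="16 440" d="M112 153l-22 8-8 15-8 8-12 6-8 10 11 12 3 12 14 12 20 13 8 0 10-9 16-9 25-25-15-7-16-19-10-6-5-8z"/><path data-summit="136 430" data-sink="16 440" d="M72 376l-26 5-15 13-4 16-11 16 0 14 42 0-2-28 6-8 12 0 12 11 18 10 22 2 28 11 21-2 0-8-13-20-26-12-22 3-20-1-8-8-6-13z"/><path data-summit="274 272" data-sink="16 56" d="M62 56l-46 0 0 40 4 8 30 30 8 3 22-1 3-32-13-20z"/><path data-summit="78 180" data-sink="16 56" d="M16 96l0 74 14 1 6 5 5 14 13 11 8-11 12-6 8-8 7-12 0-6-8-14-1-8-22 1-8-3-30-30z"/><path data-summit="346 264" data-sink="400 356" d="M356 261l-8 0-10 9-6 6-3 10-9 7-2 3 14 15 18 8 12 10 20 4 12 11 6 11 0-45-16-2-6-6 5-16-1-10-14-11z"/><path data-summit="220 116" data-sink="394 56" d="M290 56l-71 0-1 82 32 1 10-5-6-16 1-34 7-8 12-7 18 0z"/>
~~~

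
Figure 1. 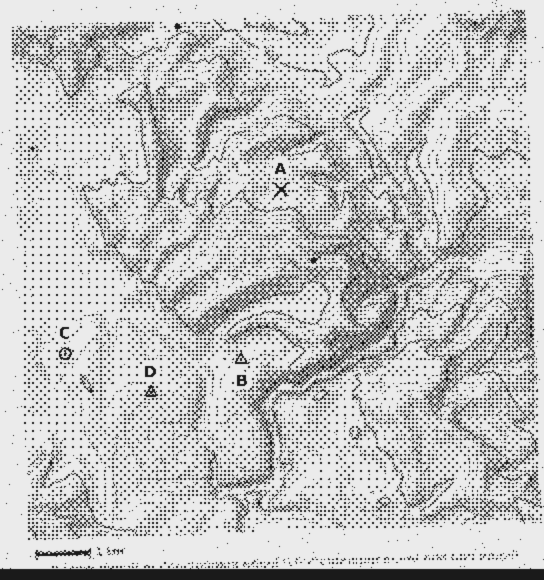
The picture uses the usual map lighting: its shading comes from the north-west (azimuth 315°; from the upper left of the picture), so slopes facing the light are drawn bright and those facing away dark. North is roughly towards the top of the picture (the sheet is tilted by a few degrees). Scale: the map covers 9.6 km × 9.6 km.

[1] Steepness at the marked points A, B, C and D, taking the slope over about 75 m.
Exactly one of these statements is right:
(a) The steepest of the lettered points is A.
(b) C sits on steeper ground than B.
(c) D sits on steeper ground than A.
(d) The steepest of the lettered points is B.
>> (a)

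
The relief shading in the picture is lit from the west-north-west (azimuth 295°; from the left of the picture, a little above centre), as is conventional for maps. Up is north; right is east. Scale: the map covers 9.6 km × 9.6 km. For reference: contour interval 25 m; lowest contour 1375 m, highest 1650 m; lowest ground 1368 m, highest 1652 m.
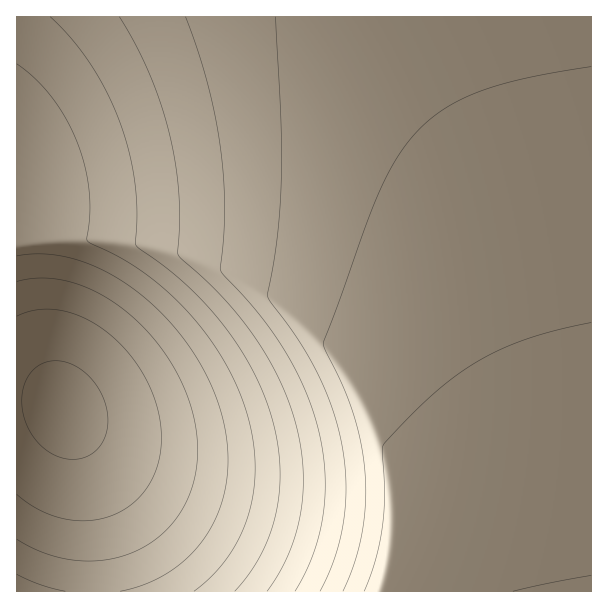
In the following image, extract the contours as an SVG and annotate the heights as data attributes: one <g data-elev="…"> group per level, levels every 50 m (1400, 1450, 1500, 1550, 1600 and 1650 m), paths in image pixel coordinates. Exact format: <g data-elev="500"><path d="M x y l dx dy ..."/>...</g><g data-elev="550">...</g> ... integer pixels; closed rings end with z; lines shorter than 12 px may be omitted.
<g data-elev="1400"><path d="M17 316l10-4 12-2 24 1 25 9 23 16 21 21 16 26 10 27 3 28-3 26-9 21-15 18-21 12-24 6-26-2-24-9-22-16"/></g><g data-elev="1450"><path d="M65 591l-24-6-24-11"/><path d="M17 256l28-2 30 5 30 12 30 19 29 25 23 29 19 31 14 33 7 32 1 30-5 30-11 26-17 24-21 19-25 14-29 8"/></g><g data-elev="1500"><path d="M50 17l21 21 19 26 17 28 13 30 9 30 6 31 2 29-1 33 47 37 20 19 17 20 16 21 14 23 11 22 9 24 6 26 4 24 0 24-3 24-6 22-10 23-12 19-14 18"/></g><g data-elev="1550"><path d="M186 17l21 64 7 32 6 33 3 31 2 30-4 63 40 47 27 39 21 43 7 21 5 23 4 39-3 39-10 36-17 34"/></g><g data-elev="1600"><path d="M591 67l-48 8-37 8-30 10-24 11-21 15-18 17-16 22-14 26-15 36-45 122 1 6 18 36 11 30 8 29 4 30 0 31-3 30-8 29-11 28"/></g><g data-elev="1650"><path d="M591 575l-78 16"/></g>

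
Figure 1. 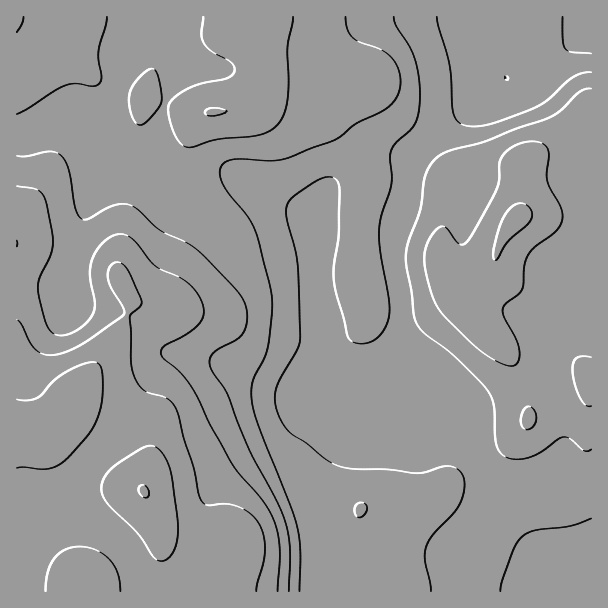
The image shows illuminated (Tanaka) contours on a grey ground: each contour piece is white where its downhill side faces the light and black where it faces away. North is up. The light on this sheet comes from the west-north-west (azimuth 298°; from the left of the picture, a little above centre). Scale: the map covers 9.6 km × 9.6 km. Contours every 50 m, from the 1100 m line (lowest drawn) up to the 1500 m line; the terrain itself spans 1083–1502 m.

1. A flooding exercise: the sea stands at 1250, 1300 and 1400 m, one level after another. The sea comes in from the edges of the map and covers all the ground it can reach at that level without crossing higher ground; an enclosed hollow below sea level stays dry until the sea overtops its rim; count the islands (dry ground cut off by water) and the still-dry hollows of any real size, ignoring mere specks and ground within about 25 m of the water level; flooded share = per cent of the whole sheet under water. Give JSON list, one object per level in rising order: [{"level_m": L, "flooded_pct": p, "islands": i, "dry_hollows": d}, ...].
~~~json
[{"level_m": 1250, "flooded_pct": 47, "islands": 1, "dry_hollows": 0}, {"level_m": 1300, "flooded_pct": 67, "islands": 0, "dry_hollows": 0}, {"level_m": 1400, "flooded_pct": 86, "islands": 0, "dry_hollows": 0}]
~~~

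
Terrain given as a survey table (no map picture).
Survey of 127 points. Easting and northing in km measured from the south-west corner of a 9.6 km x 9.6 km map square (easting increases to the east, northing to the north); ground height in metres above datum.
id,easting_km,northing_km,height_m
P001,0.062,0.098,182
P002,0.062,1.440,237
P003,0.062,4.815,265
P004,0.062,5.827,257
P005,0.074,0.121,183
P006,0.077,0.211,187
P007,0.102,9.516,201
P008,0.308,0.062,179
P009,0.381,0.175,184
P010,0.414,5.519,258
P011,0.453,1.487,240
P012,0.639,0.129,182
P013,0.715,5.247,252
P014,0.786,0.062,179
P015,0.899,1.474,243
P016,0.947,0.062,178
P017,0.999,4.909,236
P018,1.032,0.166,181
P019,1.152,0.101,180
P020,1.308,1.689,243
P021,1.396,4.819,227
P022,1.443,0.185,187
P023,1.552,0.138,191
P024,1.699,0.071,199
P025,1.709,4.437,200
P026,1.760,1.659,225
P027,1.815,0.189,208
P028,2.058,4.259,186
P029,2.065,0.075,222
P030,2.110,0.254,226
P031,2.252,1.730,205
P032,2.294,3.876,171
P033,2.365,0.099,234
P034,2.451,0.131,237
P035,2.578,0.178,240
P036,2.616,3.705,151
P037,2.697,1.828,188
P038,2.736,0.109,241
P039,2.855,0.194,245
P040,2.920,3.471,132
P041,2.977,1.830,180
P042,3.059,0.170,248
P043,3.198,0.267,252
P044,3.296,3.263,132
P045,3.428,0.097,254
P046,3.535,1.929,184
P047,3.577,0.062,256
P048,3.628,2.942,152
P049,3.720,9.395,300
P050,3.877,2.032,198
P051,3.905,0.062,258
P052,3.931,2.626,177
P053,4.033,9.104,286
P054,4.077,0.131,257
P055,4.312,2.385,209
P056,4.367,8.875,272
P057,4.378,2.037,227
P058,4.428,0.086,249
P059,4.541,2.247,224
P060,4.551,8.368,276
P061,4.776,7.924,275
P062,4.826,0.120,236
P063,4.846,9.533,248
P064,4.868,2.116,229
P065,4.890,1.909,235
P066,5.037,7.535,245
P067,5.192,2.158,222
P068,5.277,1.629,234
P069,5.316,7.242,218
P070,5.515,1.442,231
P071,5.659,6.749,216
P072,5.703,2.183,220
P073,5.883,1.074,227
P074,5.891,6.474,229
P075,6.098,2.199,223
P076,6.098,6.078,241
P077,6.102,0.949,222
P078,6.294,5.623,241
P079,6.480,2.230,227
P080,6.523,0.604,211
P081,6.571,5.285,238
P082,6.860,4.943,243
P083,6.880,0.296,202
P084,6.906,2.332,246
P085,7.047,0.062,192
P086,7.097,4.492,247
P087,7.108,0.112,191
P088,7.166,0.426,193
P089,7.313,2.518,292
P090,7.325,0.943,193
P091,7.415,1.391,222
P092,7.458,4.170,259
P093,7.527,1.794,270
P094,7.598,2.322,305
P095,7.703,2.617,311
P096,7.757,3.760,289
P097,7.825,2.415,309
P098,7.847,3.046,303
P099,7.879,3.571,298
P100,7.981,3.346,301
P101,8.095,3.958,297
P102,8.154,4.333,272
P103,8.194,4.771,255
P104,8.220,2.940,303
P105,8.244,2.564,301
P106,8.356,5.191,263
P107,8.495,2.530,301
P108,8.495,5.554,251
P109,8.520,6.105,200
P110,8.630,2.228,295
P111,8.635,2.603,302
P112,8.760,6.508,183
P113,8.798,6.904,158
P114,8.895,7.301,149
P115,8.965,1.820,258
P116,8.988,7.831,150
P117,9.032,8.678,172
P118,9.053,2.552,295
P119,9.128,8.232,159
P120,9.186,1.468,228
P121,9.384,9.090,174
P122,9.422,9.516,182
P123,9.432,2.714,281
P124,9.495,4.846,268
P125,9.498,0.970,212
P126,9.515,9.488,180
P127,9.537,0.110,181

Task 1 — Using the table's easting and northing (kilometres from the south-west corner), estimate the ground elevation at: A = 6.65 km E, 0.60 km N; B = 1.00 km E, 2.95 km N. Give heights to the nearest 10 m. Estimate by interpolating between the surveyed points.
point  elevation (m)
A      210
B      240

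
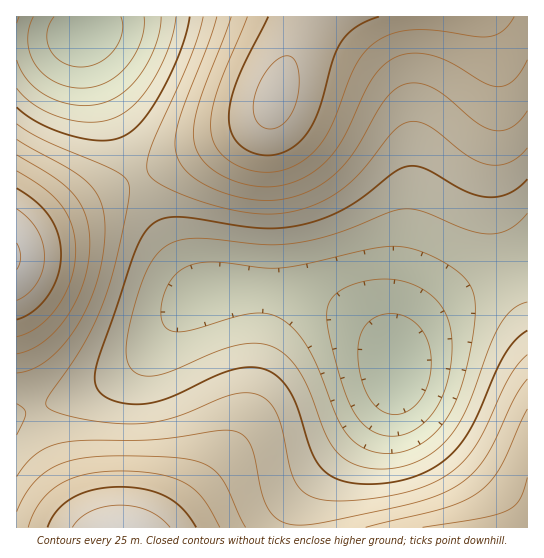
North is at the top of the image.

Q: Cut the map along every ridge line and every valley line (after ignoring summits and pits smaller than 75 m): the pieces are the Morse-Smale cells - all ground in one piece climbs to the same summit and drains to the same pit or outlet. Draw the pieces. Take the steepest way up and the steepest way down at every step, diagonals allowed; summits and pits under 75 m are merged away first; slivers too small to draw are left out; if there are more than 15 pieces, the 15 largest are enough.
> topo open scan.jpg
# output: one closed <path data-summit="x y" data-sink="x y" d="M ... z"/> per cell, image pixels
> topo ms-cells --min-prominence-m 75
<path data-summit="122 527" data-sink="397 369" d="M527 265l-49 18-40 24-31 30-8 13-4 14-7-17-17-18-26-18-20-10-22-6-33-6-51 0-17 4-26 24-32 40-25 19-37 17-66 22 0 112 511 1z"/><path data-summit="275 98" data-sink="397 369" d="M527 16l-217 0-22 45-15 44-10 12-34 20-90 40 10 26 27 54 19 29 7 6 17-3 63 2 43 10 20 10 26 18 17 18 7 17 4-14 8-13 31-30 40-24 49-18z"/><path data-summit="17 257" data-sink="397 369" d="M138 177l-55 27-67 39 1 172 65-22 37-17 18-12 14-14 25-33 18-18 11-6-10-7-14-20z"/><path data-summit="275 98" data-sink="83 33" d="M309 16l-222 0-3 15 1 10 26 72 26 64 92-40 34-20 10-12 12-38z"/><path data-summit="17 257" data-sink="83 33" d="M86 16l-70 1 1 226 52-31 68-35-26-64-26-72-1-10 3-5z"/>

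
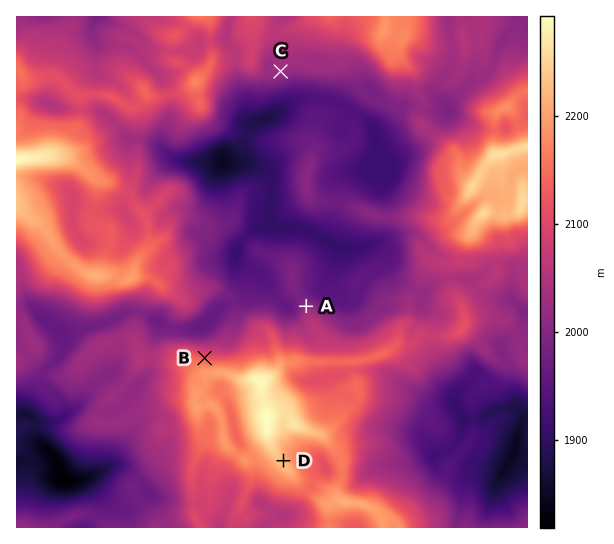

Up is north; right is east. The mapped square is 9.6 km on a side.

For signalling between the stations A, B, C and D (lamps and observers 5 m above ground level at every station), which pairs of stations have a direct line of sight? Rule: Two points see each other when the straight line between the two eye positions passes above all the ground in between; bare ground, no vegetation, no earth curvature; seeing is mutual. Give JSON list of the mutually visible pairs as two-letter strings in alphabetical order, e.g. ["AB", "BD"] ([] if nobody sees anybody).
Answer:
["AC", "BC"]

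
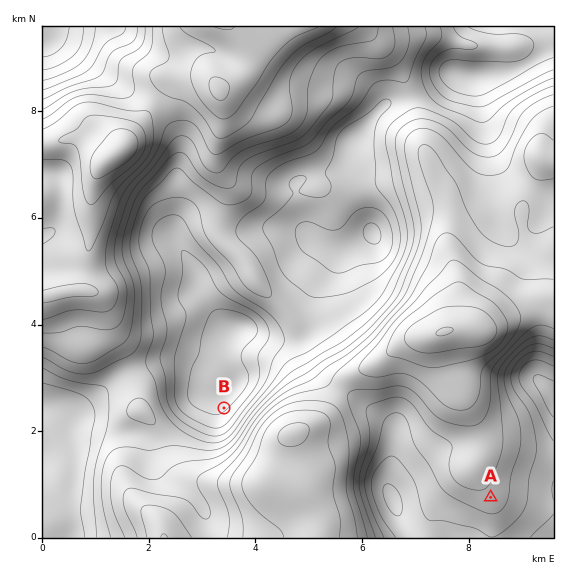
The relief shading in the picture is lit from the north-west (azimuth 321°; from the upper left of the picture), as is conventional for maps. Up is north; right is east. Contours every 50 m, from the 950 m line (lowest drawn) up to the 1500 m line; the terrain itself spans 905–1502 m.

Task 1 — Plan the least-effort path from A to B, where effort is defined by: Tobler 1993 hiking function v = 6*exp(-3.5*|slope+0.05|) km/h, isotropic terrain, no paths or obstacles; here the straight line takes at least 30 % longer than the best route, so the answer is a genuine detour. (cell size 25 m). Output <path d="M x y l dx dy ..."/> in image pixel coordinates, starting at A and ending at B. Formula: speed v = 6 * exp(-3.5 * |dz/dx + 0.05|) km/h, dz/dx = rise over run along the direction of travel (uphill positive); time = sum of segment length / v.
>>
<path d="M491 497l-35-17-8-8-5-11-8-8-11-5-29-29-75-38-35 0-53 27-8 0"/>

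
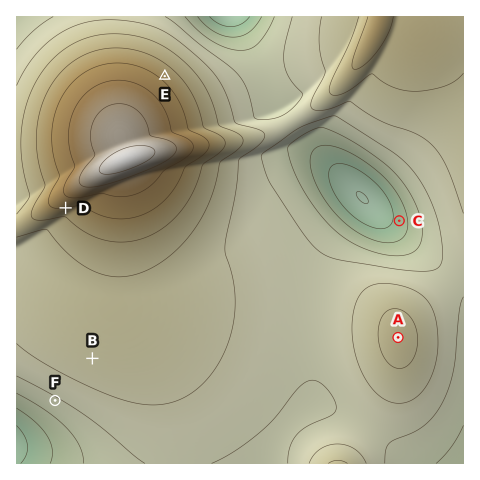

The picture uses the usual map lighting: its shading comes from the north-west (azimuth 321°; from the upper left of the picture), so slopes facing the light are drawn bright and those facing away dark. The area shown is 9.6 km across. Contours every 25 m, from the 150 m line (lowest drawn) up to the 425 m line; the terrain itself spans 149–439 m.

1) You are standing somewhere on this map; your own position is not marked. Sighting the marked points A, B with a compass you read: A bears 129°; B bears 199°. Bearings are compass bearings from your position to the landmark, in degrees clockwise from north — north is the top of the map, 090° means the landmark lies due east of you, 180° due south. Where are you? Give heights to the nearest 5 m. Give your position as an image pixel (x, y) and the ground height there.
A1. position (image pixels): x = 165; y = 148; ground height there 415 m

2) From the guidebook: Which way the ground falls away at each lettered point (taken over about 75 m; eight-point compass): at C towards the W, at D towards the S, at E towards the NE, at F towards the SW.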